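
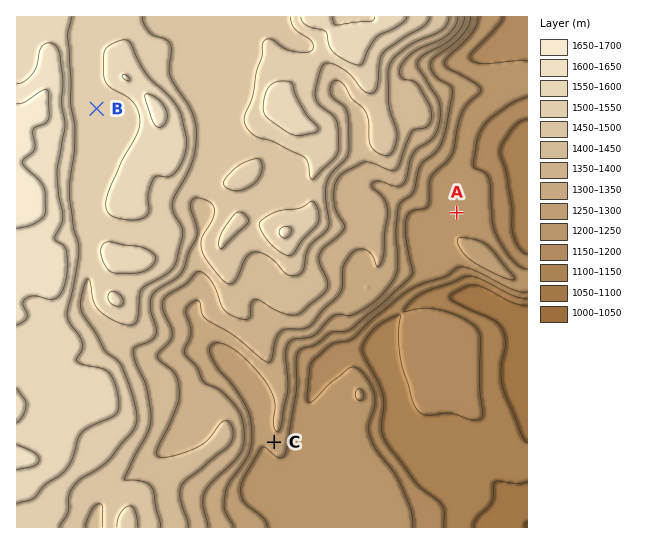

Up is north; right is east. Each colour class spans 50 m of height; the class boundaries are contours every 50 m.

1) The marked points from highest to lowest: B C A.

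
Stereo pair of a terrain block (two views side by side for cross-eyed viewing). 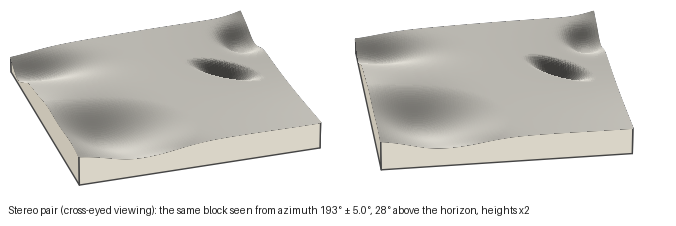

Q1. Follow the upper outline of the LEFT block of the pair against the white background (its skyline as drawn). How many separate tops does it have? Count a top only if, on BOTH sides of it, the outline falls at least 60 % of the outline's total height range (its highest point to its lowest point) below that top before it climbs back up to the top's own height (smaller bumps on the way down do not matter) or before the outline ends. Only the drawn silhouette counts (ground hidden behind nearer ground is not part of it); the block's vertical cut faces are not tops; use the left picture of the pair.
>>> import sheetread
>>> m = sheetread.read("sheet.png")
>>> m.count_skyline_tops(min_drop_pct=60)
0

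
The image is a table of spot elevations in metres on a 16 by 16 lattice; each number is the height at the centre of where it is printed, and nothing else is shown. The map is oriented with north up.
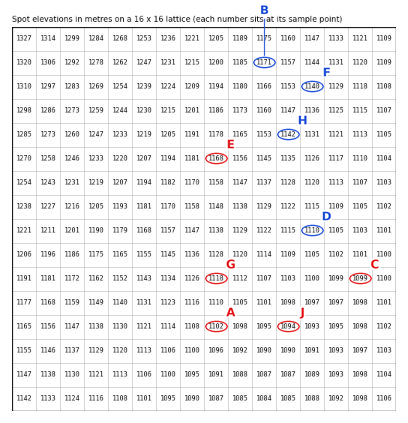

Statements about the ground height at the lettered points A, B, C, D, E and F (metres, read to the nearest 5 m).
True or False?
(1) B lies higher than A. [True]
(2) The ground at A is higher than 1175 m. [False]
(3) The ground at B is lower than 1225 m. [True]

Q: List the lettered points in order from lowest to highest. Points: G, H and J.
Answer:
J G H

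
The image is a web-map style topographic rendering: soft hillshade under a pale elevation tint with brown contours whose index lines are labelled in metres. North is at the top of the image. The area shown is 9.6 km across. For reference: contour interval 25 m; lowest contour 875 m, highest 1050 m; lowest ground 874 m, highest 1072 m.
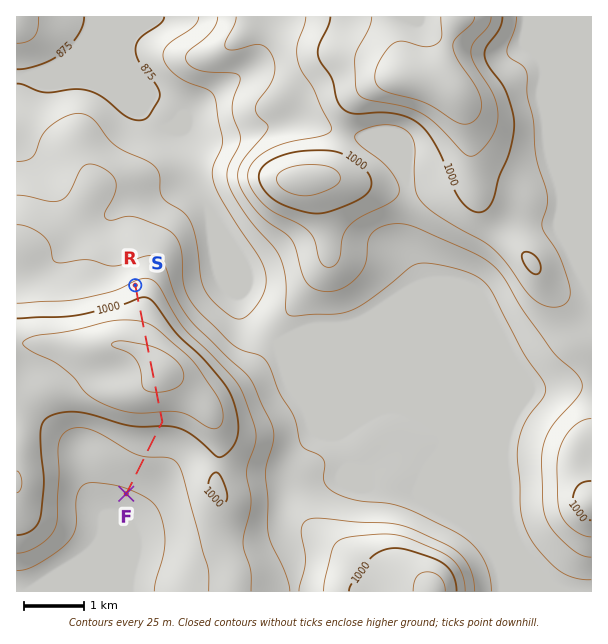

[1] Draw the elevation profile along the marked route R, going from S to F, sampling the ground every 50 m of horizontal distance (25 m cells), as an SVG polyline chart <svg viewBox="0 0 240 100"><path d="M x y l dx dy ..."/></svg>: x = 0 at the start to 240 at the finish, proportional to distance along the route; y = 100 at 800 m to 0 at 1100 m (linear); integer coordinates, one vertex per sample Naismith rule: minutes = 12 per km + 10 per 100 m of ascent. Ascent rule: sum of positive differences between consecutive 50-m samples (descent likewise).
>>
<svg viewBox="0 0 240 100"><path d="M0 40l3-2 4-1 3-2 3-1 3-1 4-1 3-1 3-1 4-1 3-1 3-2 3-1 4-1 3-1 3-1 3-1 4-1 3-1 3-1 4-1 3-1 3 0 3-1 4 0 3-1 3 0 4 0 3 0 3 0 3 0 4 0 3 0 3 1 3 0 4 1 3 0 3 1 4 1 3 1 3 1 3 2 4 1 3 2 3 2 4 1 3 2 3 2 3 1 4 2 3 1 3 1 3 1 4 1 3 0 3 1 4 0 3 1 3 0 3 0 4 1 3 1 3 0 4 1 3 1 3 0 3 1 4 1 3 1 3 0 3 1 4 1 3 0 3 1 1 0"/></svg>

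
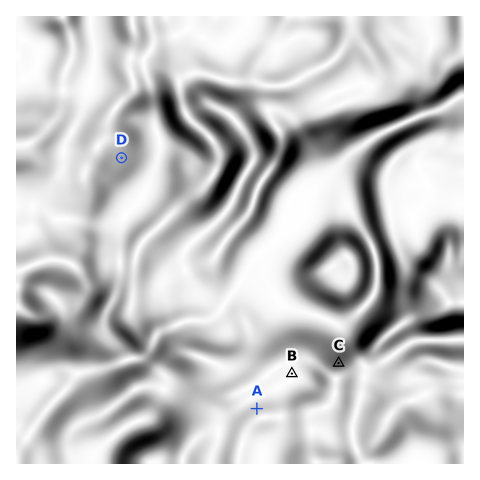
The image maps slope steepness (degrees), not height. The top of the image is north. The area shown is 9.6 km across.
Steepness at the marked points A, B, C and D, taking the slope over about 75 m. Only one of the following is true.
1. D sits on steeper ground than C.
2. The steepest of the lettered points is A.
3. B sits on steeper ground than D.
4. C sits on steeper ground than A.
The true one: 4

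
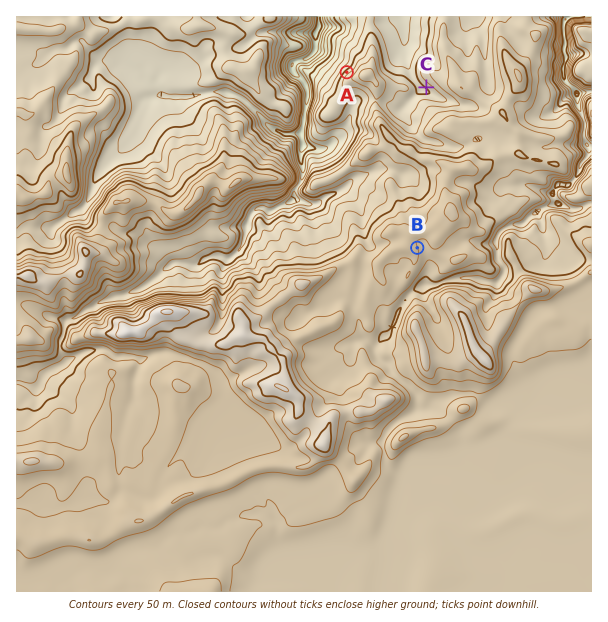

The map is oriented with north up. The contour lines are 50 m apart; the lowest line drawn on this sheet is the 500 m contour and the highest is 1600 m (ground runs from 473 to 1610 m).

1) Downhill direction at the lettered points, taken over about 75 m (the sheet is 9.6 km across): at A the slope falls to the NW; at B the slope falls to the E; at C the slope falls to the SW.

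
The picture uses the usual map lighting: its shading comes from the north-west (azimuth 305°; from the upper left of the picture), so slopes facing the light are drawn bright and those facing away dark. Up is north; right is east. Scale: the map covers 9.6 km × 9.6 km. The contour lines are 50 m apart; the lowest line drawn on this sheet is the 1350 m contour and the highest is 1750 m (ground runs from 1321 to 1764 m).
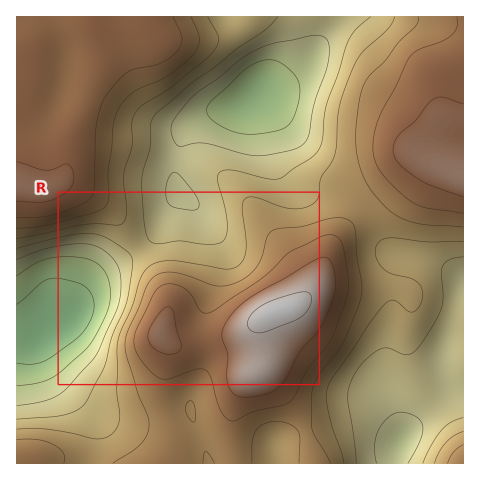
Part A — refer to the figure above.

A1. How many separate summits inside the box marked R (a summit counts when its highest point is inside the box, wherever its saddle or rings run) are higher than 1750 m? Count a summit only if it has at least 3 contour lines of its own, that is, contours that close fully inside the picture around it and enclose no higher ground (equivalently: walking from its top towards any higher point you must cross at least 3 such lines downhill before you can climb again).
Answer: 1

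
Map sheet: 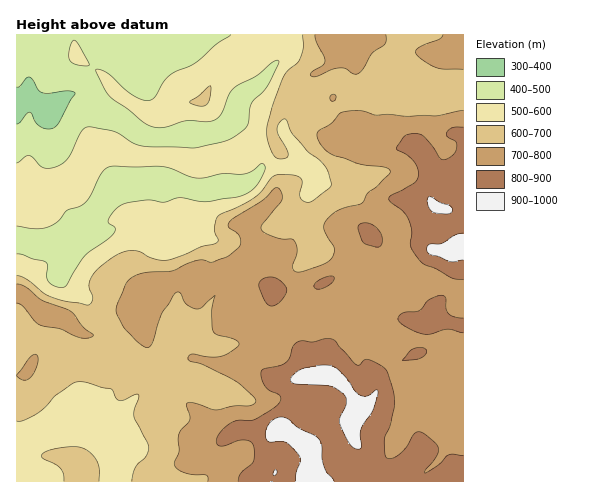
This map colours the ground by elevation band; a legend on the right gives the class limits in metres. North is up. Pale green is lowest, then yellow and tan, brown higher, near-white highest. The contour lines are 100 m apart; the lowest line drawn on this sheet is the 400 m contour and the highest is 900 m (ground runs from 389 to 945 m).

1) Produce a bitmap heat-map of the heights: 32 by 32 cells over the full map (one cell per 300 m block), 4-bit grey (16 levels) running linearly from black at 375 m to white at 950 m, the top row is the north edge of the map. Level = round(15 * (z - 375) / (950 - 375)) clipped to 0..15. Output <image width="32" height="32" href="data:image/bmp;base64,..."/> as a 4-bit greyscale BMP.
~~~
<image width="32" height="32" href="data:image/bmp;base64,Qk12AgAAAAAAAHYAAAAoAAAAIAAAACAAAAABAAQAAAAAAAACAAATCwAAEwsAABAAAAAAAAAAAAAAABEREQAiIiIAMzMzAERERABVVVUAZmZmAHd3dwCIiIgAmZmZAKqqqgC7u7sAzMzMAN3d3QDu7u4A////AFVmd1VniImaze7u3d3cu8xWZ3ZVVomamazd7tzcvMu8RWZlRVZ4mrus3u7d7LvMu1REVEVWeJq8ze7t3uy7u7tlVEVVZ4iZq7ze3N7tu7u7d2VVVmeIiIiZvMzO/su7u4dmVmZmeIiImr3d3t3Lu7uYd2Zmd3eIiavN7/7Ny7u7iId3d3h3iZmqvN3cu7u7u4iIiIeId4iImZvMy6qru7t3iJiImYd4iaqqqqqpqru7eaqHiamHeJqqqZmZmqvMy5qYZnmqmIiZqrqqmZqqu7uXVFZ4qpmZmavLq6qqqqu7ZDNWZ5mZmZmruqu6qqqqu0QzNWZ3eJmZmqmImqqqq80yIjNWZlVneJqpiIq7qr7uIiIjNEVERWiZmIiavLrN3kQzIzREREV5mYiImruqzd1VQzIzREREVomHd4maq87tVlRDIjMzMzNHl2ZniazN3FVVVCIiIjMzNHdlZniavMtENFQzMzRVVENVVWeImby7MyNFVVRERFVUZleZmqvMuyISNEQiIiM0RWZoqpmru7sRETMiI0MzIjVmeJmZmqqrEQEhEkRVVUI0ZneImIiIiQARETQzRWZTNGd4iIiIiIgRERIzMzRWVDNHiIiIiIiIESMzMzMzRWZUNniImIiImRIjMzMzMzNFVURomZiIiZkSIzMzMzMzNEVVaJmZiIiZ"/>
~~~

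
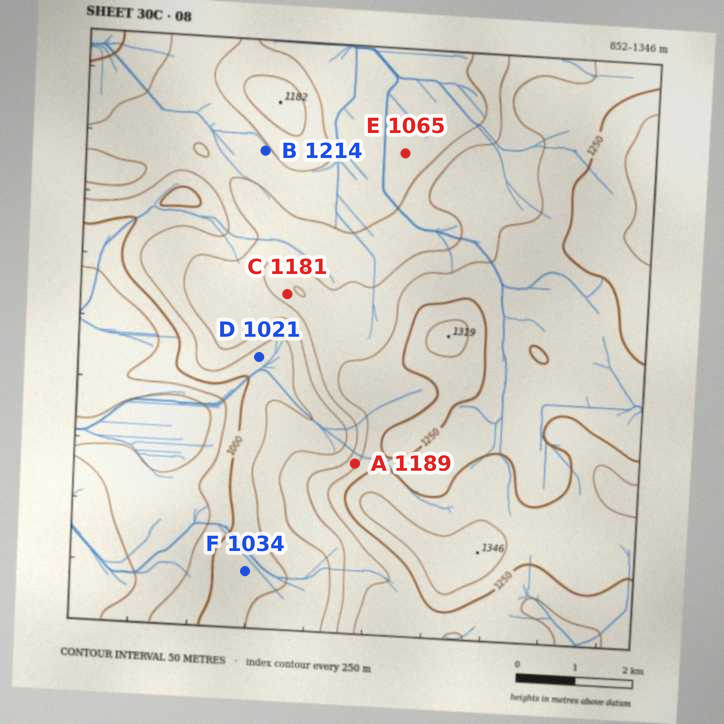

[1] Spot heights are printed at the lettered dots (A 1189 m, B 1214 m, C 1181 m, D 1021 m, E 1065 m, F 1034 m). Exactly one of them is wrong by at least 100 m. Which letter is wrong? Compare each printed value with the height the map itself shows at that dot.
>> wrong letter B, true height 1089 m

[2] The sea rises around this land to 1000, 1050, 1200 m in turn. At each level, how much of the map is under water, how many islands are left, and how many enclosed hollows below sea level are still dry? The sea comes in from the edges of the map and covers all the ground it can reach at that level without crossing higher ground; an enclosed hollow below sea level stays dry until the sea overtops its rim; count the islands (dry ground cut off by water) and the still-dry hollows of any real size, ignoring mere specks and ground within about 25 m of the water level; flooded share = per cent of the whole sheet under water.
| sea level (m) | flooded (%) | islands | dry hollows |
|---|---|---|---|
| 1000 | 15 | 0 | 0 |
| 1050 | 22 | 0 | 0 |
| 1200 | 62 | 0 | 0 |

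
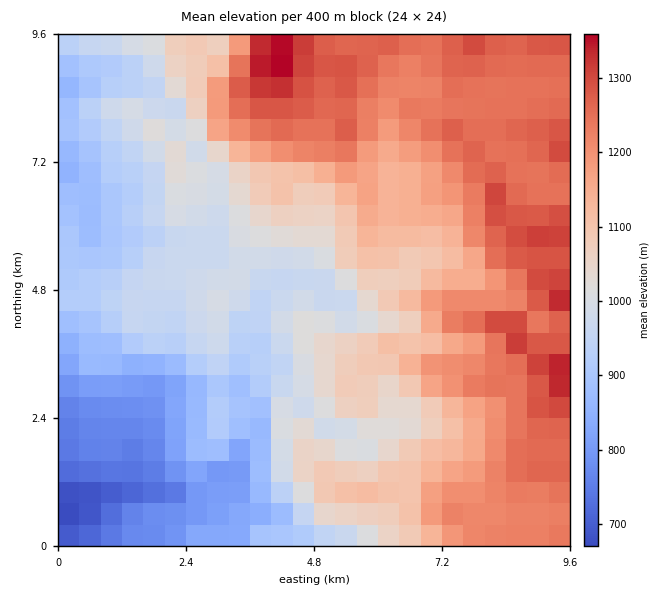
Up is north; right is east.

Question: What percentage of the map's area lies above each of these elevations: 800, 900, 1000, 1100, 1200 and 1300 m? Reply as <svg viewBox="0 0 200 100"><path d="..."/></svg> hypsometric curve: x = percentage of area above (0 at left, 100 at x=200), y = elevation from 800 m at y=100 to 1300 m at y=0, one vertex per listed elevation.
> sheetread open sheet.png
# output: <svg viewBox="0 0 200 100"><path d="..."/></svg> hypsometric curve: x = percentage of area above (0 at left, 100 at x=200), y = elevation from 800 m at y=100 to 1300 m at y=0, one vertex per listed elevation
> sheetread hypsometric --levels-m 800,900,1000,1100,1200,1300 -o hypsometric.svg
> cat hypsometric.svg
<svg viewBox="0 0 200 100"><path d="M184 100l-20-20-43-20-34-20-26-20-54-20"/></svg>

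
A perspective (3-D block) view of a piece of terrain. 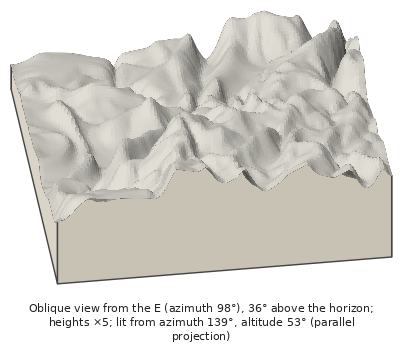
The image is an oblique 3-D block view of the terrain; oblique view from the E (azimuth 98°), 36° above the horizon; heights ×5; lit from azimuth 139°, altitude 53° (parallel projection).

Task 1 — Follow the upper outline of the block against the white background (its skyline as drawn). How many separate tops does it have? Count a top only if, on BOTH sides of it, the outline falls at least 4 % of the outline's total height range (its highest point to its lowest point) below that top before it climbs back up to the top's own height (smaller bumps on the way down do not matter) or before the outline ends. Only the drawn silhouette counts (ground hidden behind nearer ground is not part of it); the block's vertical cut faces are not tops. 4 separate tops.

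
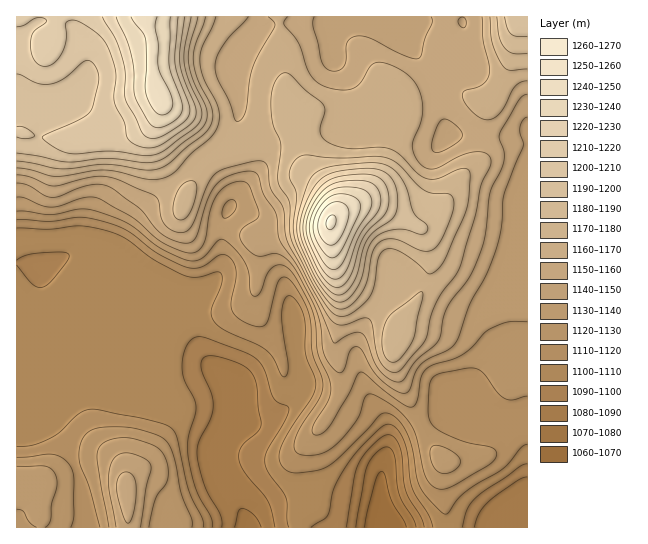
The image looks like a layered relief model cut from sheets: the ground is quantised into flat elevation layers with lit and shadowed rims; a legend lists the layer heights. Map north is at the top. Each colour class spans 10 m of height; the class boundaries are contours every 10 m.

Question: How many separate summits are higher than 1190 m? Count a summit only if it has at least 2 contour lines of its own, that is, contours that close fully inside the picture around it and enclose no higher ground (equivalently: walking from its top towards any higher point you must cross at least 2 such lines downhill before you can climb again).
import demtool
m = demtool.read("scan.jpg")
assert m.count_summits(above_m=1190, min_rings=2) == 1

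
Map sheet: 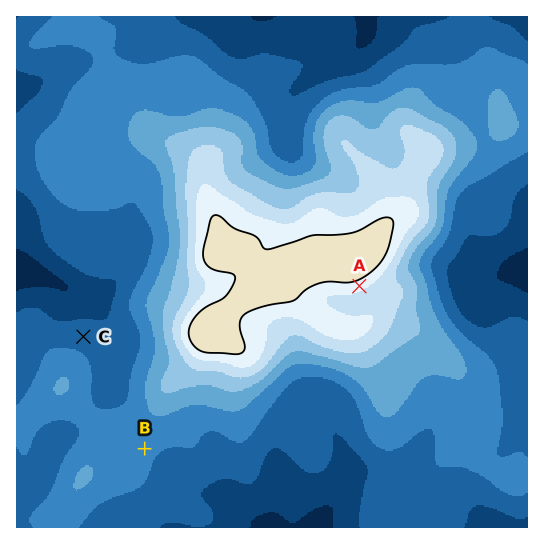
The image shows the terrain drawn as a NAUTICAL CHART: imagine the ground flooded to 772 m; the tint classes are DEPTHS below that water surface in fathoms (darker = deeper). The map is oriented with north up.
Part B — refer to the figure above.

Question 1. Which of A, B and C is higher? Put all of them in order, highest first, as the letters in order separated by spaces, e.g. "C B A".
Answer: A B C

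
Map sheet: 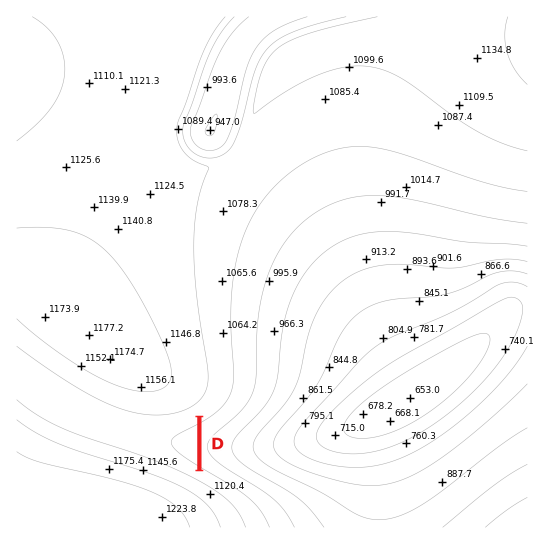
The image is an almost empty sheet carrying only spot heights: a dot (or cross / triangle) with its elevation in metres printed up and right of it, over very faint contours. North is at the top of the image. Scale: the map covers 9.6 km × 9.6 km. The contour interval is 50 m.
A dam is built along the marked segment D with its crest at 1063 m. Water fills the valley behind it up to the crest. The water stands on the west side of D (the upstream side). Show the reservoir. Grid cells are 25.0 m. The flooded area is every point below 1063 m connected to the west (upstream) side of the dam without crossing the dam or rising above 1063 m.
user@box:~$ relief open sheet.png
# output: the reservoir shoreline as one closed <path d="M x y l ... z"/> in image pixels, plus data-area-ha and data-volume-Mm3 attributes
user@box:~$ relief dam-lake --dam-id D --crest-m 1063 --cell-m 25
<path d="M197 420l-8 4-31 9-5 4 0 4 8 7 36 21 0-49z" data-area-ha="44" data-volume-Mm3="7.05"/>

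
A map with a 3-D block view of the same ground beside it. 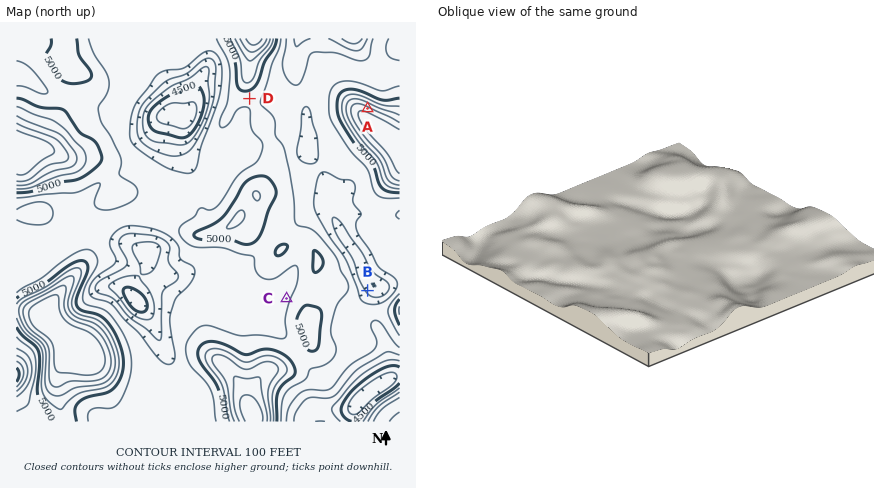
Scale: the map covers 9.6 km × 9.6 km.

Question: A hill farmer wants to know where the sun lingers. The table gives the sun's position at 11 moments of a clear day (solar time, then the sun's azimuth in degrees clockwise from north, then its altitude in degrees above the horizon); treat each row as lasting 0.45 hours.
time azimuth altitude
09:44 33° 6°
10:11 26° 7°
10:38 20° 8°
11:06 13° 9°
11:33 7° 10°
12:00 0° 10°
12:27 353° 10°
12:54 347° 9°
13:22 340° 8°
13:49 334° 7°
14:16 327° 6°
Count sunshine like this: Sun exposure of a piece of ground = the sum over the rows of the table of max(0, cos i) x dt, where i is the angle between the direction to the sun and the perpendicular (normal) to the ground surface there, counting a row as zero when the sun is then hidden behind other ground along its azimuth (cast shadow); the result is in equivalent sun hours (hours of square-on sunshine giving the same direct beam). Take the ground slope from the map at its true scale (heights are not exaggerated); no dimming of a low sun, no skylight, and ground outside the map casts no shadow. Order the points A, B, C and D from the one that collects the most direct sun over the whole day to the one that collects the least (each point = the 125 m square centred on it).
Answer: A > B > C > D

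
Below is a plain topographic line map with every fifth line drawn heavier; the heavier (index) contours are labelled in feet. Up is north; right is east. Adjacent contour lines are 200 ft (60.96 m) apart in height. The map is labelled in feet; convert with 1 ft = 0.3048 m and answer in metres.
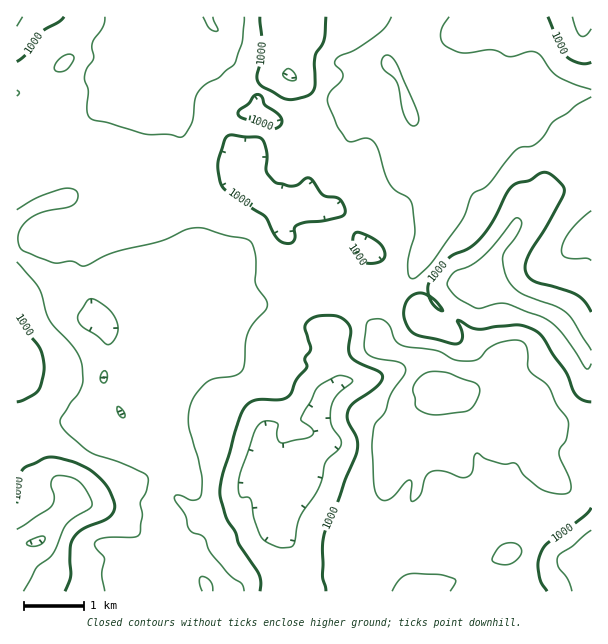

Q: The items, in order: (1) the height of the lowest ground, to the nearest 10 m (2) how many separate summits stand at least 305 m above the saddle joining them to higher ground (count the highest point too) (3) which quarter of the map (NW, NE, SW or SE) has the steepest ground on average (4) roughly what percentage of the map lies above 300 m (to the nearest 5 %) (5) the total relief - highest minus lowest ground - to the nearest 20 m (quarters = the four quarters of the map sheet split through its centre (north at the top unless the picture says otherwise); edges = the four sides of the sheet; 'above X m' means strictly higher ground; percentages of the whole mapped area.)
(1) The lowest point is down at roughly 180 m.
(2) Counting only tops that stand 305 m proud, the map has 1 summit.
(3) Slopes are steepest in the south-east quarter.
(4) Roughly 80 % of the ground is higher than 300 m.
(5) The total relief is about 280 m.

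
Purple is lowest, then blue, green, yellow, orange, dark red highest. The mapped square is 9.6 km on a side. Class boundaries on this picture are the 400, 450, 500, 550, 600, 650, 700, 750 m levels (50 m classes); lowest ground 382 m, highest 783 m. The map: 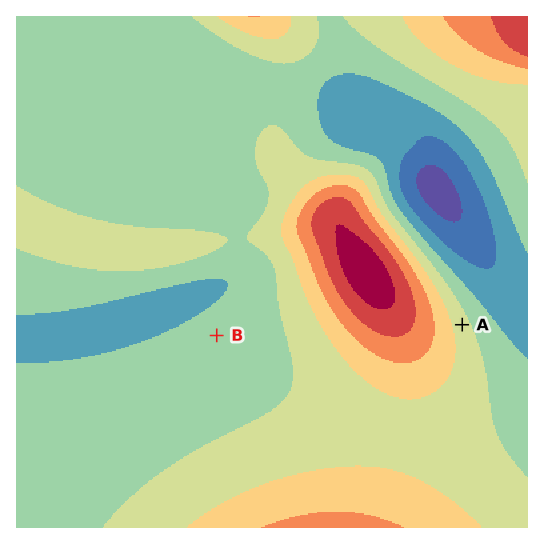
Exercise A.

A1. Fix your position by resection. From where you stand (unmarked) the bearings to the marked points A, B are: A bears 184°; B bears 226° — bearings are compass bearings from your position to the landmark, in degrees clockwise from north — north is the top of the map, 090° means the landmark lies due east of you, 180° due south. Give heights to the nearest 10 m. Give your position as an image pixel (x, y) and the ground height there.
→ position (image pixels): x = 479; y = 82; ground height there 590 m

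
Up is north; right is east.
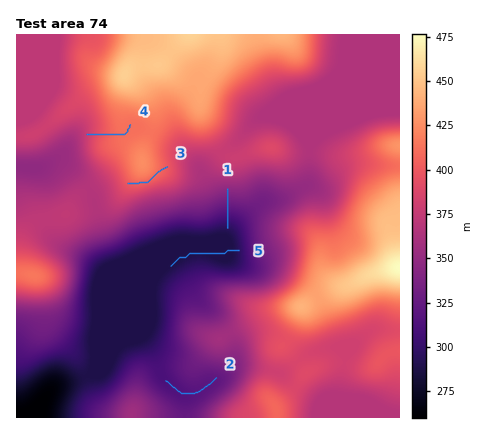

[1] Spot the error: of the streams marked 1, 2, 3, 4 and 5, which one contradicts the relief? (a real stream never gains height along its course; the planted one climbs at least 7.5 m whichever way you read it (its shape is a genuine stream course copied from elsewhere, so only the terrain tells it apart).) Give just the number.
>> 3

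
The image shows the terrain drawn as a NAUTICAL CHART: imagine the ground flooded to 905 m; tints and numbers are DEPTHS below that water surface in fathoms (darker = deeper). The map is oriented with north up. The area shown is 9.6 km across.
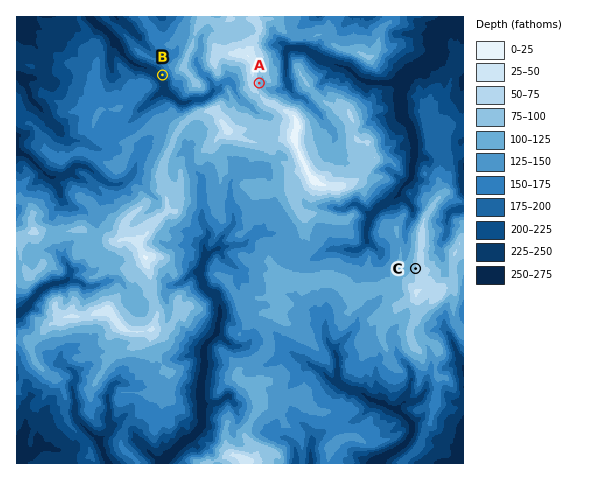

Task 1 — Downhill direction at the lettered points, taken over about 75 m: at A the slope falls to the E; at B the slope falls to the SW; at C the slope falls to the W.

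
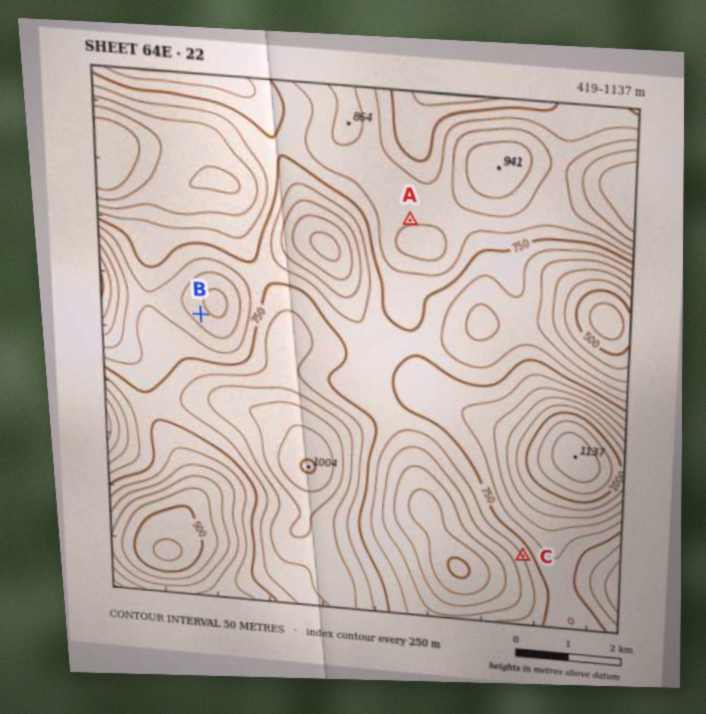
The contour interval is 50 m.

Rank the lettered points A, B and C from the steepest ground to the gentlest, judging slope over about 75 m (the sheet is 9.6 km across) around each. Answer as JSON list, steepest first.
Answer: ["C", "B", "A"]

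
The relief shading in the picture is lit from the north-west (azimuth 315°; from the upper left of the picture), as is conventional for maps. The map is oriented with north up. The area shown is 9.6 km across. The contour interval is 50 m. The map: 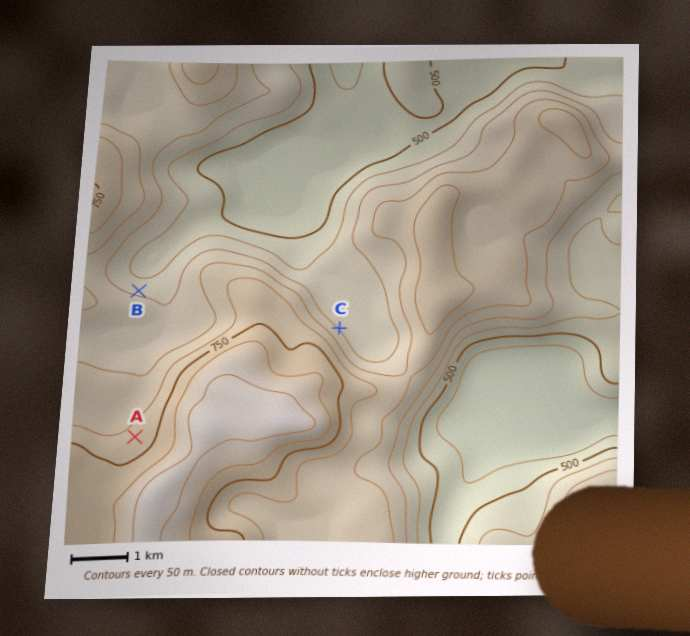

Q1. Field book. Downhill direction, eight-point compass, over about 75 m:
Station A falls NW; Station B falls N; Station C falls NE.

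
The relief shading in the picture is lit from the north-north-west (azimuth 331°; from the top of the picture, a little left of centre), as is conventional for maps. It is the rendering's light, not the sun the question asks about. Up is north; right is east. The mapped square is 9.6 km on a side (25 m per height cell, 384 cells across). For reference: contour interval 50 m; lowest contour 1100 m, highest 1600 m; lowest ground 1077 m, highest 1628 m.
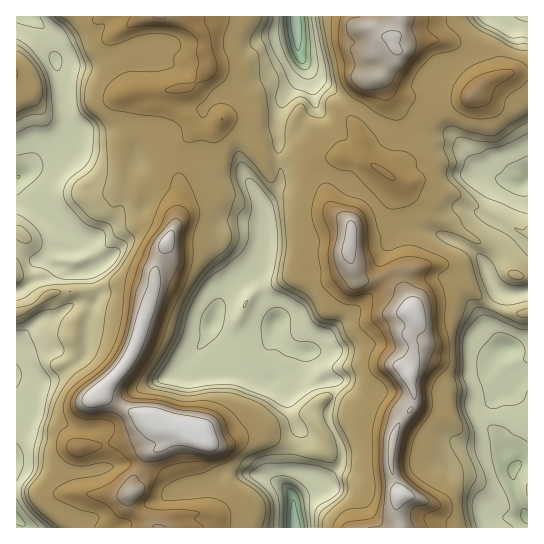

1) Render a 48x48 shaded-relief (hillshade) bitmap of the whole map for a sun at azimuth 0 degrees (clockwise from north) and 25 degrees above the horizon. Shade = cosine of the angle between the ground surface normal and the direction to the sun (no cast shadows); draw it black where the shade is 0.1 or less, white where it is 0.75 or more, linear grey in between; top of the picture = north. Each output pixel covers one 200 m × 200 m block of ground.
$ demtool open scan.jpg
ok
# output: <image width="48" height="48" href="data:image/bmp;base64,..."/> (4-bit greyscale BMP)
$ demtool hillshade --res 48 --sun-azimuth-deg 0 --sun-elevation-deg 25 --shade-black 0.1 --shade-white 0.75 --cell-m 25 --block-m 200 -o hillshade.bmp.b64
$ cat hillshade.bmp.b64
<image width="48" height="48" href="data:image/bmp;base64,Qk32BAAAAAAAAHYAAAAoAAAAMAAAADAAAAABAAQAAAAAAIAEAAATCwAAEwsAABAAAAAAAAAAAAAAABEREQAiIiIAMzMzAERERABVVVUAZmZmAHd3dwCIiIgAmZmZAKqqqgC7u7sAzMzMAN3d3QDu7u4A////AEADZ3dkR6upiHh3dWZVmqzch4dlaJh3iDAFdmVUR6y7qZh3d2ZWvLu7hmVWeId3hzJnZlVWVYq7qqmIqoY2vcmZhmaJh2VnhnmIiJmZh1Z4iYib3IMXmqiIeKzLmFR4l5yYiaq7uXVVZnibyWI2ZXiHacypmGaJmJqYdmeJqFM0QzVlRDIzInh3aKmIiImIeHeHU0RVZkIiEAEyABIiJHd3d2d3iJmIZ2iXZ3ZlVVUyIiRUMjVnZ2Z3d1d3iIiHZXiYmqmHZWZlZ4mXdmiYeUZ3iDV3Znh2ZoiYmGZmVWd4mqqYiJmHiUd4mUJnZ5h2d4iZcxEkeavO7tuImsuIh3eIqWFXeaiHiIiJhjImvv///9ur3du6h5iIq4VXeIeIiIeKq7hmrf////7u7amry8qHiXd3d3iIiId4rO2lNp3u3u7tuYiKu6l3Q1ZWeIiHeHdVi97YITSJmZqYh3iJiGZ2M3dEZ4iId3ZYiLzcYRE3iId3eIiJmYd3eJhUZneJh3Z5h4mslCIVeId3eIiIiHd4qYhmd3d4h1Z3d3iKpzQkeIh3eJh2ZTR3dnd4dWdlVSaHiHiIqFREeJhneJd1ITVlRnd4hDZTESNnmXiImGRUZ3h2d2d0AEd2Z3d4dSMiIpU0aHiIiXRDRmeHZlVCNVVniIiHdjFHmrp2V3eHiYUzJWeJdjECZkI2iauod0Waq3rMu8qYiYZEEleJhzAVdTM2eKu5h2mWNGm8zMzLmYhUQCV4iGRndUVomJiHd4p0RYiYiIm8qphVYxJWeId3dlZ6u6mHeJhXmYZ4iIdpqqdWdjI1d4h3d2eJq8y6qpVYmWV4mYhUial3d3VFd3d3eId4iaqqqXV4mImYh2VUWLymZ4h3d2Z3Z4h4iIiId3mZiLuYdTI2Z5u4Z3d3d2d3ZoqYd3d2aJmYmrmHYzRWd4m6h3Zmd1eHeL24d3d3iImau5iHVFdmd3m6mHdndEiIms2ndmd3d5q7u6iHeIh2d3iZiHiJYliImqmGZWZ3iruqqpmIm6iHeIiIh3eXImd3iIdlV4h4m7mIiGeIm7mHeIeIh3dkFXd3d2ZmiZiId3d3Zld3ial3d3eId3dSR4d3d3d5qYiIh1RWZmd3eIh3dnd3d3dUaJiIiIiJmIiIh0ISRUVnd3d3d3d3d2ZmeIiIiIiZiIh3ZCEAIzM1d1NXd3d3eHVneIiJqIiYd3d2QyMyEiI2dhFWZmZniIh3iJqLuIiHZnd3VDRVMjJHhiVlVVVmZ5qIiJrMuYdURXd3dTNWZWVoh2d3dndlVXiIiHrcu3MSNXeId3ZlZ3iIh5iJmZmZdUd4mHrLuVIzRFeIial1Vom5iJiJmZqqllZ3iJrLhVaHZDZ3ibuod6y4d1d4iIiIh4iIiaraZFeHdTNneJq7usyXdDZ3eIiIeJiImaq3RFd3ZlRFZ4ib3duHUld2Znd2aId3iYqWRWd3d4dmd4nO7rqFImd3VDM0aId2VnmFRnd4mIiJmK3uzKpzAneIUgADaId2RGh0R4iJqXeJmL/8mg=="/>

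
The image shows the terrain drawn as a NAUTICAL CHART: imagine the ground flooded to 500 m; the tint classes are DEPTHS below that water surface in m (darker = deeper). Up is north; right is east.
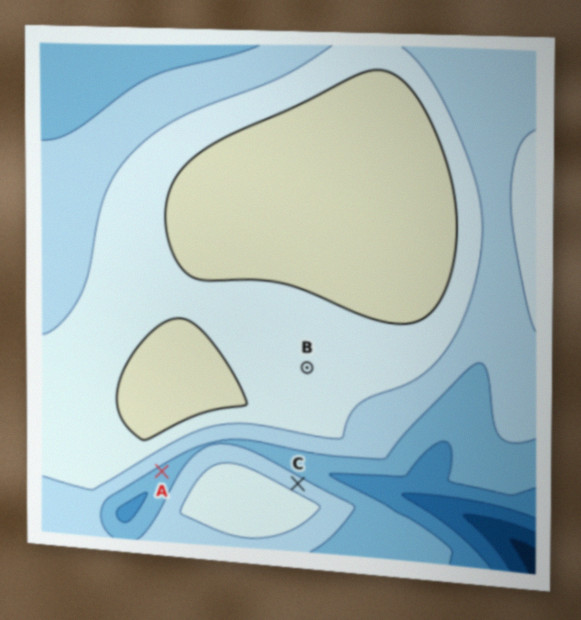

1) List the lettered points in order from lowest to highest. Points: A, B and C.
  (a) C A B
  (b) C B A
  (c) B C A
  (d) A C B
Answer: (d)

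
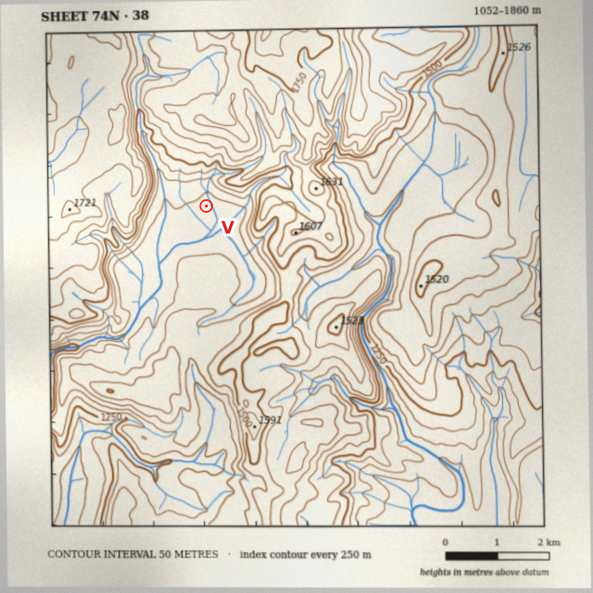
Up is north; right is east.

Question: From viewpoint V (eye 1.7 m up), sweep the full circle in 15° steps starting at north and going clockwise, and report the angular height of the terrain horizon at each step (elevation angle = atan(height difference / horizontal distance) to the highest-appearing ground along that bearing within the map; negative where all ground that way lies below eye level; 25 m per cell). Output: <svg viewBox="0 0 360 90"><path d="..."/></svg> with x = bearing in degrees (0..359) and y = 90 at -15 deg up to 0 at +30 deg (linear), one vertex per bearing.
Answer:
<svg viewBox="0 0 360 90"><path d="M0 34l15 0 15-2 15-2 15 6 15 9 15-7 15 1 15 6 15 7 15-1 15 2 15 3 15-1 15 1 15-1 15-6 15-7 15-4 15-3 15 2 15 5 15 0 15-4"/></svg>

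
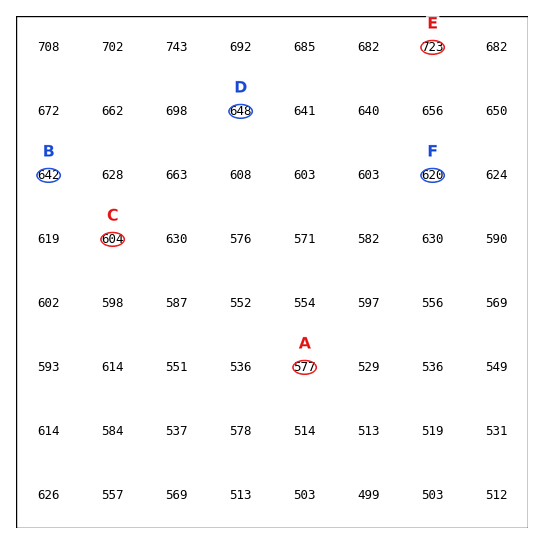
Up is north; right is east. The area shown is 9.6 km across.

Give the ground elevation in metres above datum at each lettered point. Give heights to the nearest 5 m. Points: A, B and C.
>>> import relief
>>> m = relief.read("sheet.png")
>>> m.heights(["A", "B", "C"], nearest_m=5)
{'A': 575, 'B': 640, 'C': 605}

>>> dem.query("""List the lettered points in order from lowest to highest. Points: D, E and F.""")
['F', 'D', 'E']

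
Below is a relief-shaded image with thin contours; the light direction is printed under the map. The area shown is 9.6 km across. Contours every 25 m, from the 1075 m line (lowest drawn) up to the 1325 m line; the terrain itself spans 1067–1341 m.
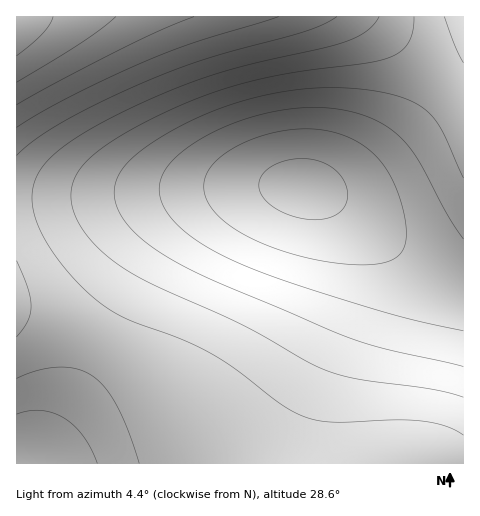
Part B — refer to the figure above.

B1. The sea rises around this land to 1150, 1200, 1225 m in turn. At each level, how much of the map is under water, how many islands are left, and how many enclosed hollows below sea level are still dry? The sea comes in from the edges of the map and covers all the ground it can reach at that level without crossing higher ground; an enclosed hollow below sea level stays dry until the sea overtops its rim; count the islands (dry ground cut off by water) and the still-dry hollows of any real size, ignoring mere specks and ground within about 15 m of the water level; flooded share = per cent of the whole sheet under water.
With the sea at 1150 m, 34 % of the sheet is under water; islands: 0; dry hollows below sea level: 0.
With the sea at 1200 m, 68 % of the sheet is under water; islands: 0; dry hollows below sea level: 0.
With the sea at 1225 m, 90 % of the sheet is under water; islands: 0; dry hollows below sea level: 0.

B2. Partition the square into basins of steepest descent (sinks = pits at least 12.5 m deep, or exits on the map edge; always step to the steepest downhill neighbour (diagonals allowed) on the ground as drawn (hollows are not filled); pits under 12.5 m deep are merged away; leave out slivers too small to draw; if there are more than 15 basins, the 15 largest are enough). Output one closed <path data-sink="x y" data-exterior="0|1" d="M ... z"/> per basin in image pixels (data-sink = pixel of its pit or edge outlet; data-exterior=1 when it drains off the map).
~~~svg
<path data-sink="304 187" data-exterior="0" d="M365 16l-349 1 0 294 25 6 39 14 36 19 24 16 35 33 41 65 248-1 0-357-61-61z"/><path data-sink="31 463" data-exterior="1" d="M18 311l-2 1 1 152 199-1-41-64-35-33-24-16-36-19-39-14z"/><path data-sink="463 17" data-exterior="1" d="M463 16l-97 1 37 28 60 61z"/>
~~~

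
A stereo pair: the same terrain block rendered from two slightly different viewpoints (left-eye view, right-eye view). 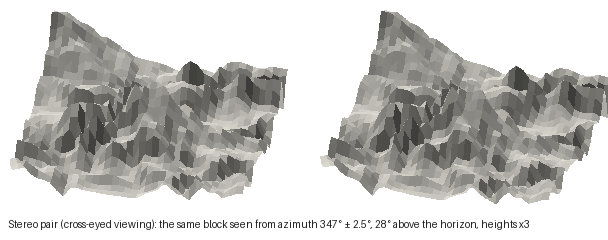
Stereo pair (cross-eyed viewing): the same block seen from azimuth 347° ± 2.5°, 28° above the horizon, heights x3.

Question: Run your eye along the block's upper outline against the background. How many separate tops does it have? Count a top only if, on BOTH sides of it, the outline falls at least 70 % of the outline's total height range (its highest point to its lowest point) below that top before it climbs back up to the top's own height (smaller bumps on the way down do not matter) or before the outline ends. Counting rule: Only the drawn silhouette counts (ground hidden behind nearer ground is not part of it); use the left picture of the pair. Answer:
0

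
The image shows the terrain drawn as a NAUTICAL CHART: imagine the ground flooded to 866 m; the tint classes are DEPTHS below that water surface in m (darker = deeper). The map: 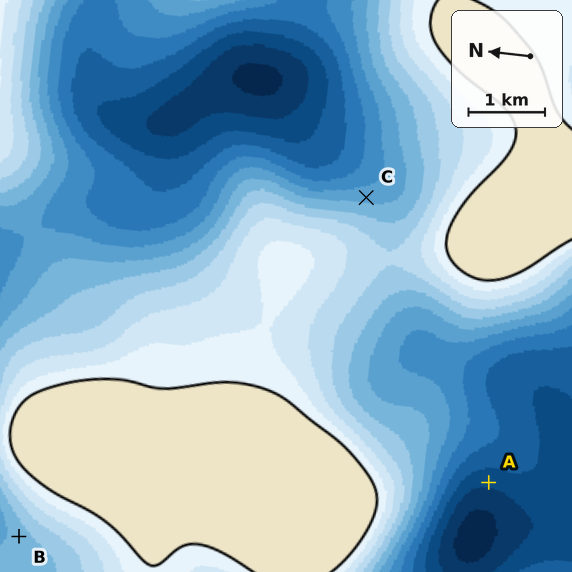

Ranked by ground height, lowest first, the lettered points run A C B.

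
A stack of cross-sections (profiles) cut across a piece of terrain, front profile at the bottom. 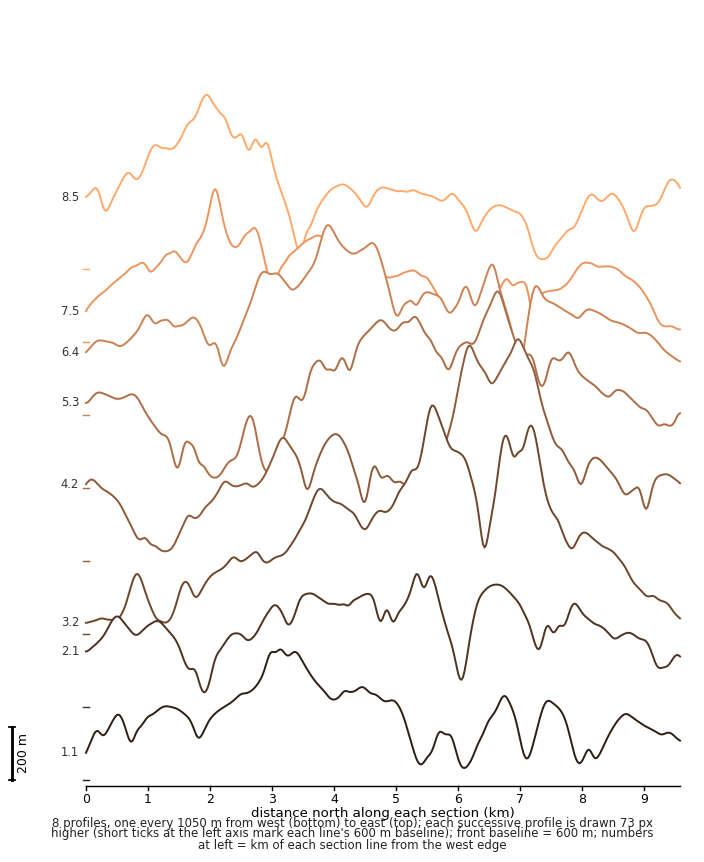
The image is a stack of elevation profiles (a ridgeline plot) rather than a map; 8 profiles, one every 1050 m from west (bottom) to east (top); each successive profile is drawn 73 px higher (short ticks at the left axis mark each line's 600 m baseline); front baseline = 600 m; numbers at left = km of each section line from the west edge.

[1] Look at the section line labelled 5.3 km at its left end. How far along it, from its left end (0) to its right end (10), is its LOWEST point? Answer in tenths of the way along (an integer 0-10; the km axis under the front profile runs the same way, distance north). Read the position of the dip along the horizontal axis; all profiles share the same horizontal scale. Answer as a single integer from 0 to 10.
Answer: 2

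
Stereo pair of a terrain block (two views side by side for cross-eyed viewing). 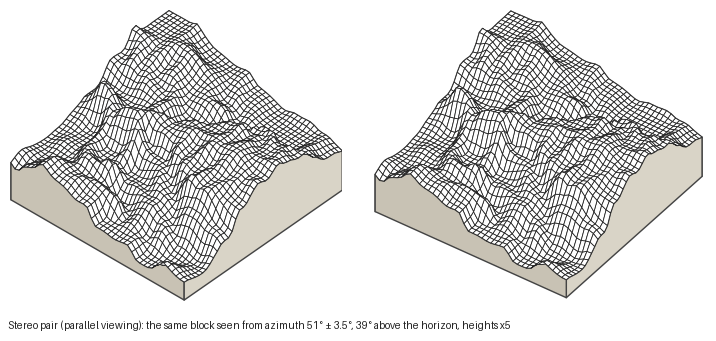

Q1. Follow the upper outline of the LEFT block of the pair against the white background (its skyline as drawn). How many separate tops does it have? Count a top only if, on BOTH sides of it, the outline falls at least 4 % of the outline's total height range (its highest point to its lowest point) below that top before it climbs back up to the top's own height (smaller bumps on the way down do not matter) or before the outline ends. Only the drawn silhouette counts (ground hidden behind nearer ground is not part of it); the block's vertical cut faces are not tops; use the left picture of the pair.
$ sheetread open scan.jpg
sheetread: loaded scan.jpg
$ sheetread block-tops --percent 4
2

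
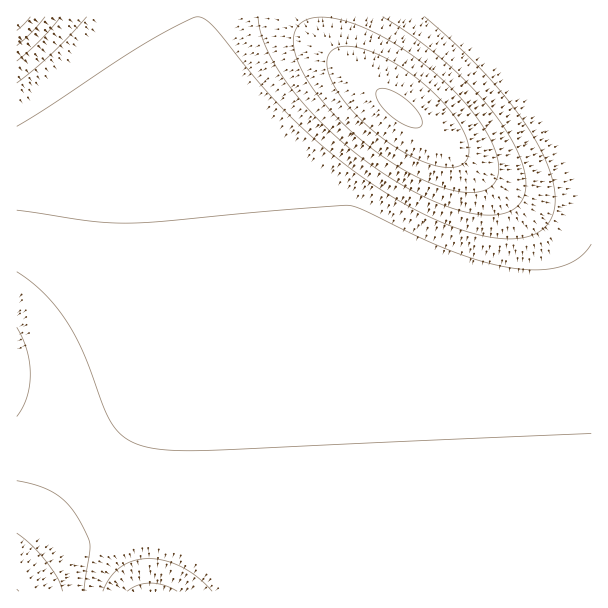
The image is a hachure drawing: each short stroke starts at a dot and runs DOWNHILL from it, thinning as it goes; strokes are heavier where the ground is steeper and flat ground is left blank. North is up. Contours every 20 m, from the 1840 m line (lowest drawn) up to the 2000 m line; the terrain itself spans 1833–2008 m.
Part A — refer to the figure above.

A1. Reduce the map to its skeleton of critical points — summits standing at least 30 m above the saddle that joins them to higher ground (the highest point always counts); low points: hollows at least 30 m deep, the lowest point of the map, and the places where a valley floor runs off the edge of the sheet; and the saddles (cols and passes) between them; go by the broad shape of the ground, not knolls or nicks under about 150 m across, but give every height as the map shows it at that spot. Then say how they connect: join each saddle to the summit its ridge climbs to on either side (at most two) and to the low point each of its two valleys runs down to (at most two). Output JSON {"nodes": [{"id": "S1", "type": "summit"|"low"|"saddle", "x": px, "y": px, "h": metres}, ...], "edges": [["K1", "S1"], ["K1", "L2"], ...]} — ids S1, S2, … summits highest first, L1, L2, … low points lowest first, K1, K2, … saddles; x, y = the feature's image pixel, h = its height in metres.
{"nodes": [
{"id": "S1", "type": "summit", "x": 18, "y": 18, "h": 2008},
{"id": "S2", "type": "summit", "x": 399, "y": 108, "h": 2003},
{"id": "S3", "type": "summit", "x": 17, "y": 591, "h": 1921},
{"id": "L1", "type": "low", "x": 152, "y": 591, "h": 1833},
{"id": "K1", "type": "saddle", "x": 198, "y": 17, "h": 1920},
{"id": "K2", "type": "saddle", "x": 92, "y": 479, "h": 1877}],
"edges": [["K1", "S1"], ["K1", "S2"], ["K1", "L1"], ["K2", "S1"], ["K2", "S3"], ["K2", "L1"]]}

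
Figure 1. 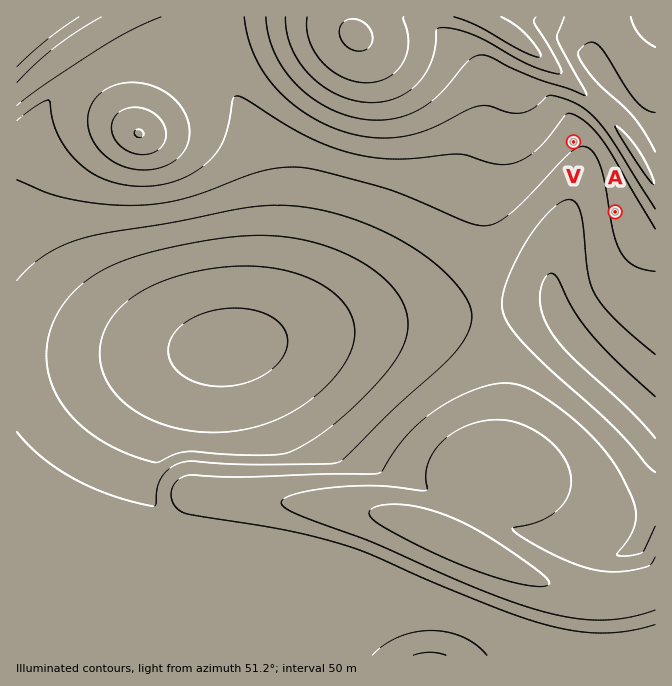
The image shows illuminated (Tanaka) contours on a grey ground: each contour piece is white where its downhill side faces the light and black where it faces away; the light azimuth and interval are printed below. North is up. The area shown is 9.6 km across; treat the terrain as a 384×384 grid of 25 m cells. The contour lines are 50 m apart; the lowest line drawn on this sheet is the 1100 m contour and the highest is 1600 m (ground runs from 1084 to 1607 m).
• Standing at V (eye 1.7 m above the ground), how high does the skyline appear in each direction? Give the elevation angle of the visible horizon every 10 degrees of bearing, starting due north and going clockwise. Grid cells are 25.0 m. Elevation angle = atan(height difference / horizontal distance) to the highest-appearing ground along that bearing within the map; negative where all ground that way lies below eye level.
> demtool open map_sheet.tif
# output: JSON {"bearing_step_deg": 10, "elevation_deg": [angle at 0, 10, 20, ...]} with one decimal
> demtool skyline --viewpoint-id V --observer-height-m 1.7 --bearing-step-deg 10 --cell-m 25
{"bearing_step_deg": 10, "elevation_deg": [10.5, 10.9, 11.3, 11.8, 12.1, 12.3, 12.3, 12.0, 11.4, 10.5, 9.3, 7.6, 5.6, 3.0, 0.7, 0.0, -0.5, 0.6, 0.7, 0.9, 1.0, 0.8, 0.3, 0.8, 2.0, 3.2, 4.3, 5.2, 5.9, 6.4, 6.7, 6.8, 6.7, 8.7, 10.1, 10.3]}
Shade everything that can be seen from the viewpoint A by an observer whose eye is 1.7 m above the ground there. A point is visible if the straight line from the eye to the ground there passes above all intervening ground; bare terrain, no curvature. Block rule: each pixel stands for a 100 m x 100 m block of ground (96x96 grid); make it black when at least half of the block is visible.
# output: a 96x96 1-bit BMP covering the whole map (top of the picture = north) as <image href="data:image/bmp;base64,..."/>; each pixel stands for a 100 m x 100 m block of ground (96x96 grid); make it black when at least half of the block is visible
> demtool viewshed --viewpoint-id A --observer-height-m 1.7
<image width="96" height="96" href="data:image/bmp;base64,Qk2+BAAAAAAAAD4AAAAoAAAAYAAAAGAAAAABAAEAAAAAAIAEAAATCwAAEwsAAAIAAAAAAAAA////AAAAAAAAAAAAAAAAAAAAAAAAAAAAAAAAAAAAAAAAAAAAAAAAAAAAAAAAAAAAAAAAAAAAAAAAAAAAAAAAAAAAAAAAAAAAAAAAAAAAAAAAAAAAAAAAAAAAAAAAAAAAAAAAAAAAAAAAAAAAAAAAAAAAAAAAAAAAAAAAAAAAB/gAAAAAAAAAAAAAP/4AAAAAAAAAAAAB//+AAAAAAAAAAAAP///AAAAAAAAAAAA////wAAAAAAAAAAD/AB/4AAAAAAAAAAPgAAP+AAAAAAAAAAwAAAP/AAAAAAAAADAAAAP/wAAAAAAAAMAAAAH/4AAAAAAAB4AAAAH/8AAAAAAAHwAAAAP/+AAAAAAB/gAAAA///AAAAAA//AAAAB///wAAB///8AAAAH///4A/////4AAAAP///8B/////gAAAB////+B////+AAAAf/////D////4AAAH//////n////gAAB///7////////gAAP///z////////wAB////z////////4AP////j////////+B/////D///+AAH////////D///gAAAf//////+D//8AAAAH//////8D//wAAAAB//////4D//AAAAAAf/////wD/8AAAAAAH/////gD/4AAAAAAD/////gD/gAAAAAAA/////AD/AAAAAAAAf///+AD+AAAAAAAAH///8AD8AAAAAAAAD///8AD4AAAAAAAAA///4ADwAAAAAAAAAf//4ADgAAAAAAAAAH//wADgAAAAAAAAAD//wADAAAAAAAAAAB//wADAAAAAAAAAAA//gACAAAAAAAAAAAf/gACAAAAAAAAAAAf/gAAAAAAAAAAAAAf/gAAAAAAAAAAAAAf/gAAAAAAAAAAAAAf/gAAAAAAAAAAAAAf/wAAAAAAAAAAAAAP/wAAAAAAAAAAAAAP/wAAAAAAAAAAAAAP/4MAAAAAAAAAAAAP/4cAAAAAAAAAAAAP/4cAAAAAAAAAAAAP/8cAAAAAAAAAAAAP/8cAAAAAAAAAAAAP/8eAAAAAAAAAAAAP/+eEAAAAAAAAAAAP/+OEAAAAAAAAAAAP/+OMAAAAAAAAAAAP//PcAAAAAAAAAAAH//P8AADwAAAAAAAH///8AAD+AAAAAAAD///8AAB/gAAAAAAD///4AAB/wAAAAAAD///4AAB/4AAAAAAB///wAAB/4AAAAAAB///gAAB/4AAAH+AB///gAAB/4AAAP/gA///AAAD/4AAAP/4A//+AAAD/wAAAP/8A//8AAAB/wAAAf/8A//8AAAB/gAAAf/+A//4AAAB/AAAAf//A//wAAAB+AAAAf//A//gAAAAwAAAAf//A//AAAAAAAAAAf//g/+AAAAAAAAAAP//g/8AAAAAAAAAAP//g/4AAAAAAAAAAP//g/wAAAAAAAAAAP//A/gAAAAAAAAAAH//B+AAAAAAAAAAAH//H8AAAAAAAAAAAD/+P4AAAAAAAAAAAB///gAAAAAAAAAAAA//+AAAAAAAAAAAAAf/4AAAAAAAAAAAAAP/gAAAA="/>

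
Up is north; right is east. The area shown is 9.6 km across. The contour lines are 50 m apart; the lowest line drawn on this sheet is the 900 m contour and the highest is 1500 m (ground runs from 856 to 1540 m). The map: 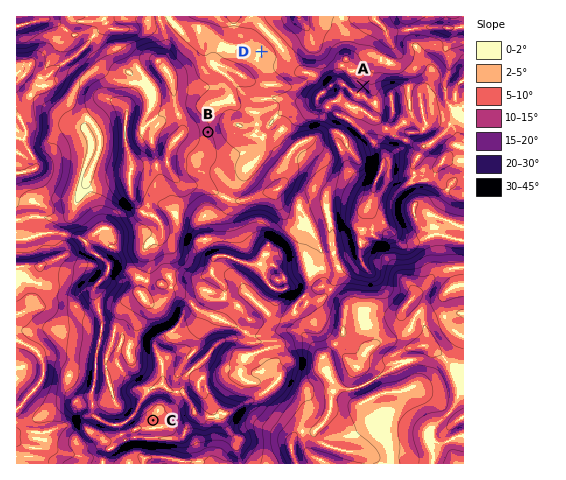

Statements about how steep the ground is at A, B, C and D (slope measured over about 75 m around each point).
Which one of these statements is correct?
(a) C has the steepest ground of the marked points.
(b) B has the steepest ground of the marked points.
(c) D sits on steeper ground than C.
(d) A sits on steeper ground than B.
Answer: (d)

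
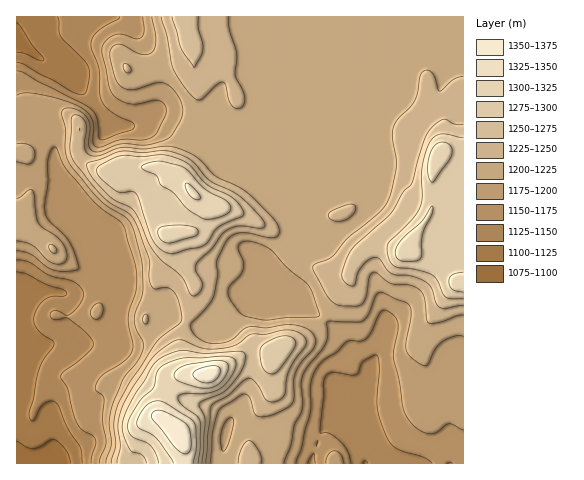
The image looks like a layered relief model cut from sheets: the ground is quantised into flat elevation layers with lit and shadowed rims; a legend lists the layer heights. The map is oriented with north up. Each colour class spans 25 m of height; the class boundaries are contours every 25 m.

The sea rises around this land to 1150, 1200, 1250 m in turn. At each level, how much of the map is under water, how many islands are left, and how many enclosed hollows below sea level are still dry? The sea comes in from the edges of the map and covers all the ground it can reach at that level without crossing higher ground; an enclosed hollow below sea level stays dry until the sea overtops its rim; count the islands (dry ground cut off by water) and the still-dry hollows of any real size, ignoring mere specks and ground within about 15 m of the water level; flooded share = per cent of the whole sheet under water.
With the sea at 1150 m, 12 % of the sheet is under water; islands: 0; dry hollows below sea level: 0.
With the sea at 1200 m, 35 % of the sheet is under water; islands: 0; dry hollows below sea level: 0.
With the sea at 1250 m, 81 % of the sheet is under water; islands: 1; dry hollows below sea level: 0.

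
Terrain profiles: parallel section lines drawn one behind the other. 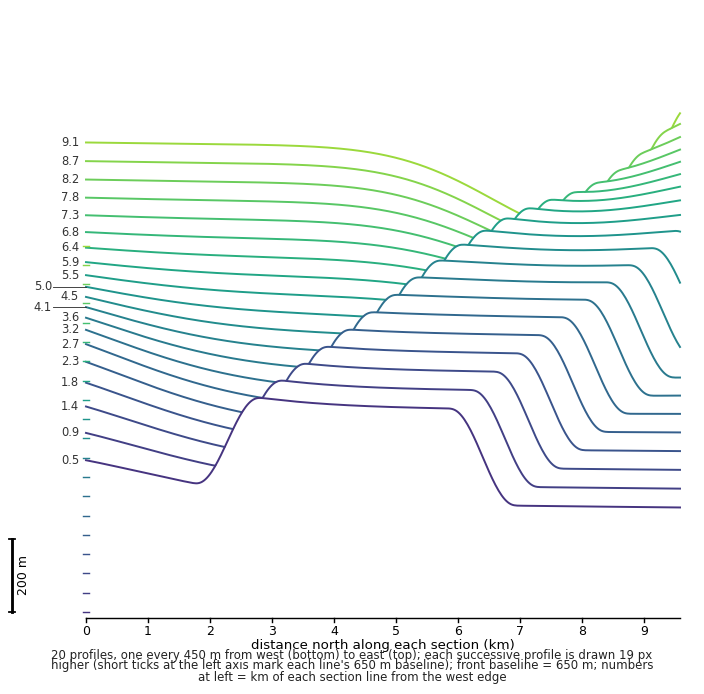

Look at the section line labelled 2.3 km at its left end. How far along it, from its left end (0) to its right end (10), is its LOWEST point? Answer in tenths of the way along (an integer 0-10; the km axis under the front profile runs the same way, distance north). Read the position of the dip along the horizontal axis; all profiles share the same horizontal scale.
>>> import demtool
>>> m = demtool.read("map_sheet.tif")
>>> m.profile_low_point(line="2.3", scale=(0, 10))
10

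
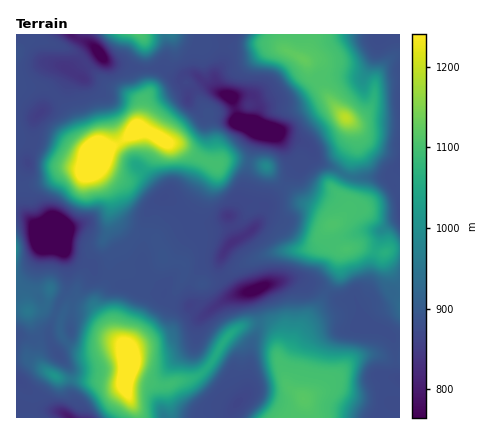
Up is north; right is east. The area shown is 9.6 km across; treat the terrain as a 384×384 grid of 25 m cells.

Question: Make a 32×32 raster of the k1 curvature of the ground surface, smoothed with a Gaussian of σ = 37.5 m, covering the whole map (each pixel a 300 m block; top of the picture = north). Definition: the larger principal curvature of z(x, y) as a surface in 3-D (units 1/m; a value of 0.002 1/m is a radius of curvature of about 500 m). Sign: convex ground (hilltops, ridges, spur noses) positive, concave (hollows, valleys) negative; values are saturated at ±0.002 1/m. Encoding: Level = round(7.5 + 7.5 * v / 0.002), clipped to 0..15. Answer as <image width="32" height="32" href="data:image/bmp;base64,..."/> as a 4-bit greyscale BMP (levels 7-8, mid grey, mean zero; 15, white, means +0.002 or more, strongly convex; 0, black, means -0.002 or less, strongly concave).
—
<image width="32" height="32" href="data:image/bmp;base64,Qk12AgAAAAAAAHYAAAAoAAAAIAAAACAAAAABAAQAAAAAAAACAAATCwAAEwsAABAAAAAAAAAAAAAAABEREQAiIiIAMzMzAERERABVVVUAZmZmAHd3dwCIiIgAmZmZAKqqqgC7u7sAzMzMAN3d3QDu7u4A////AIiYm5ysyZl3iHjMiIioeIiImaebn4mpiHh3boiImql3iIuL2s95u8mIh2yoiIyYiHnvyqe/eavfmIiOmIiMh3ibx3mmr7mIfPeHnpmZrMiImIeaqbypmGb7iK2YiJrMmIiKmarLq5l4r5eciIl3iIeJeni6qauaiIz8mYmJd3h4qpmIq7uoeIeIm6mZmIiIiJmombmniIh5iZmoiJl4iImIqoiXiIh4iJl2eqh5iHeYmKmIeIiIeIiKqYiJd7p2mYmruXiIiIiIiZqpiIe6mLqrmZuIiHiIiJiZrN3duqq8pmecmniIh4iYiYm8yIiZnaZ2fIqIiId4iZeYdsmImYupdZpsiHiIiJeZiHa6iJq3q6mai5l4iIiYmIeKq4iKuImXvKqbh3eIqHh3ioqrzLiJy52qm7d3h8t3iYeM6omIiMu8upi7iJu+ic2Hi6mJeHjLm6yFebu7rMrcmIeqqoiIfJzL53j9y5ybuql3uquoiIu5y8/f27i6uXaKeLmaqIeJmaqd2YuWqleIqYmcypiHeIeXi7jJiK7dzKmbzZuoiIiIhm2sh3rHioh3uqibt4iIiJi835iZmamIi8mKe8iIiIerl5qIiIqpdqyYiXvYh3d5x7iYiJmYi7vZmIqnuIiJvHim6nmIiIraqYich3mIm5mJuuyaiIid2IeIqWd4"/>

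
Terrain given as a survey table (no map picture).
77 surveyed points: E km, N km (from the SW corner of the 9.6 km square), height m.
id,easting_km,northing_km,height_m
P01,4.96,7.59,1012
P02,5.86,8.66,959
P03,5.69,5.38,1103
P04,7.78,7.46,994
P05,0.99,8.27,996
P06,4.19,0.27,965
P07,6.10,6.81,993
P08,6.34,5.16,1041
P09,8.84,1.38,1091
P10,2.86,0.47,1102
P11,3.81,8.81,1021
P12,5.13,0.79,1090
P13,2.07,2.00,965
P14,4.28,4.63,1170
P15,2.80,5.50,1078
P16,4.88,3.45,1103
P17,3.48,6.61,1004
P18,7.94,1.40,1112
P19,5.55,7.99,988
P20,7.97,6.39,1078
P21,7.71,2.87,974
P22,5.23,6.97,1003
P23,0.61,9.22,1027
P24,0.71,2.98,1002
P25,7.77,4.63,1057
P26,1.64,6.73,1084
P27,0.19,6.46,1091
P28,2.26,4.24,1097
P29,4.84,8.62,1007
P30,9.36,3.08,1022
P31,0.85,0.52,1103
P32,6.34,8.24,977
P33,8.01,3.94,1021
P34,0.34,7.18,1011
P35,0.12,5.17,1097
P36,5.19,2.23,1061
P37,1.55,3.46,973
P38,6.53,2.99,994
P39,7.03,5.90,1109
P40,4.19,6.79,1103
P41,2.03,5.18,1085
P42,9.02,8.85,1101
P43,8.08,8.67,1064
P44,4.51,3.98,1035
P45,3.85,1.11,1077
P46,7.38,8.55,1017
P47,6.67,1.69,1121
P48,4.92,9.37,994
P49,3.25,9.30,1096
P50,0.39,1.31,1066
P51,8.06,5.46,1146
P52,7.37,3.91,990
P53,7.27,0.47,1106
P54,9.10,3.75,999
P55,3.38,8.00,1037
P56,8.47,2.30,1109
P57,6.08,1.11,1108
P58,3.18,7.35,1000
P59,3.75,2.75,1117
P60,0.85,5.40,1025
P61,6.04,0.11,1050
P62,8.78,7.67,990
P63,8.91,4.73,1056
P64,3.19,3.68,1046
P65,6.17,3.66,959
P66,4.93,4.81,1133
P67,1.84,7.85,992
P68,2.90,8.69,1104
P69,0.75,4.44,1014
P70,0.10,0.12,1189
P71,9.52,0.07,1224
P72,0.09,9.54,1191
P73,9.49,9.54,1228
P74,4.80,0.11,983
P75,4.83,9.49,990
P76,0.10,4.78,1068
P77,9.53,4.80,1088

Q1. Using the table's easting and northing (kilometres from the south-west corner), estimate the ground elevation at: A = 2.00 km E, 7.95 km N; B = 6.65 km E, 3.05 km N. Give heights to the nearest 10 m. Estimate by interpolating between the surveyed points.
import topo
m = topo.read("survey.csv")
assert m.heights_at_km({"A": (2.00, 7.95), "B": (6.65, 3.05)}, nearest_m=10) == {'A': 1000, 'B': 990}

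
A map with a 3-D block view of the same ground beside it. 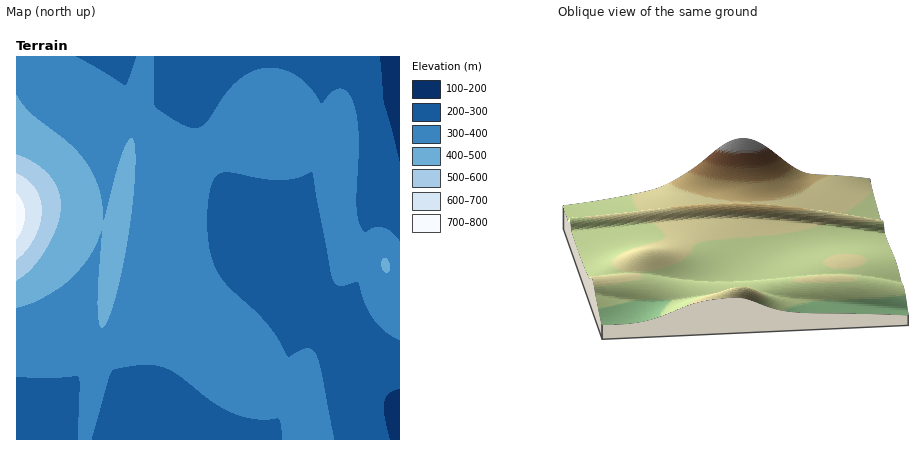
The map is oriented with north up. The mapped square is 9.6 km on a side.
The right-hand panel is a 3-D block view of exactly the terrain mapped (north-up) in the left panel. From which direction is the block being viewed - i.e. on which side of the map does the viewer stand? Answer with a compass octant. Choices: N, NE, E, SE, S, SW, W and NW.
E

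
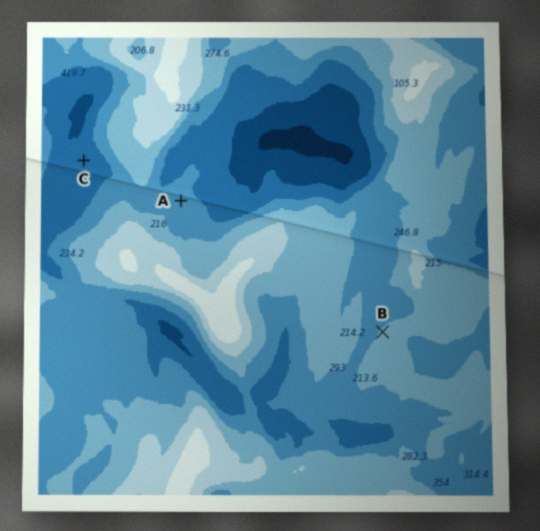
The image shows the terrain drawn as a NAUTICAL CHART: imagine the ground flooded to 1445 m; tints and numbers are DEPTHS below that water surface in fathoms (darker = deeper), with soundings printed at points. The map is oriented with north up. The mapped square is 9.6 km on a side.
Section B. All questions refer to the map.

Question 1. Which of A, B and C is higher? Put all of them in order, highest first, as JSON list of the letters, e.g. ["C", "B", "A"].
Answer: ["B", "A", "C"]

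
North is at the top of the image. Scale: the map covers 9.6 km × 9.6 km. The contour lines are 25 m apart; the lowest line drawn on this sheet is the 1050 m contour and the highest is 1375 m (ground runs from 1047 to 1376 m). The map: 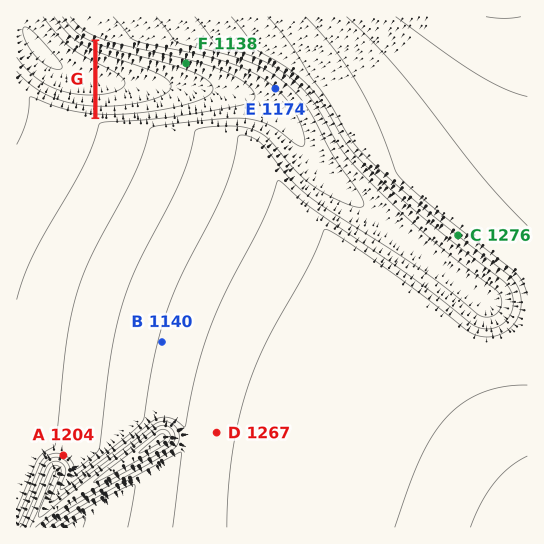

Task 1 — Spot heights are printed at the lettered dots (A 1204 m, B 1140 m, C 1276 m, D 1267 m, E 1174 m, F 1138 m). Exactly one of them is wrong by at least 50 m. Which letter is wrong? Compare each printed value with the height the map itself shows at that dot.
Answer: B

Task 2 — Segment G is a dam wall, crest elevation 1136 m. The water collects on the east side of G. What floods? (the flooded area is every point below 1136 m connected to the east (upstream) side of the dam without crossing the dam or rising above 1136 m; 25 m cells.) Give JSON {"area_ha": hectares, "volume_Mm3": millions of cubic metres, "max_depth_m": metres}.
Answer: {"area_ha": 242.0, "volume_Mm3": 74.62, "max_depth_m": 73}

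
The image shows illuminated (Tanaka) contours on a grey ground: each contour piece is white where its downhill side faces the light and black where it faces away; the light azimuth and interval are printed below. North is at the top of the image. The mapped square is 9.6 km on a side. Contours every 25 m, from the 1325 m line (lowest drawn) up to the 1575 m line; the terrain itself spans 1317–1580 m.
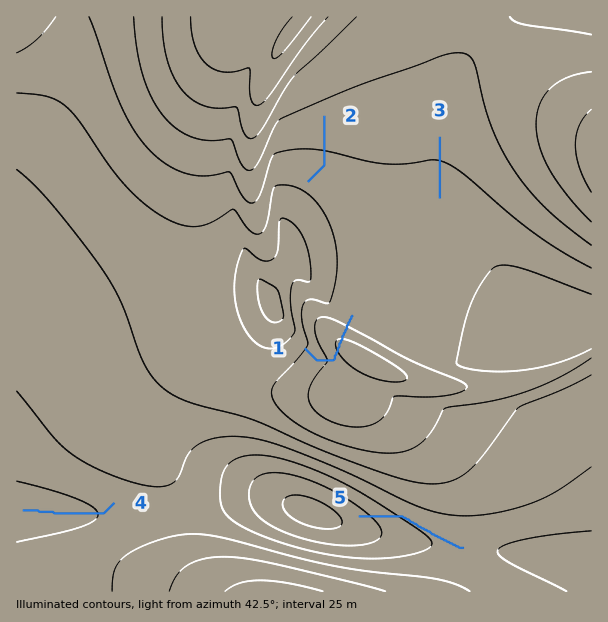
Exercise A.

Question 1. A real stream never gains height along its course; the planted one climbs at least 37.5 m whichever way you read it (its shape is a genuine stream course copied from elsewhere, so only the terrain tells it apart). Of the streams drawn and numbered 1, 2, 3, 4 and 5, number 1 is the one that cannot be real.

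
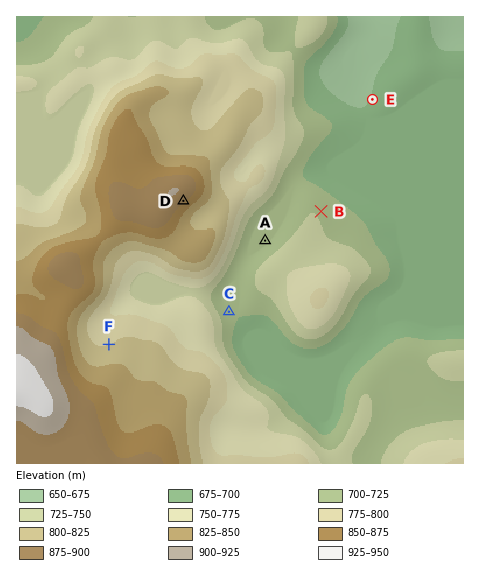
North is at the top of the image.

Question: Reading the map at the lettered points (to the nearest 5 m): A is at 700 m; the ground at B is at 720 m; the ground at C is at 705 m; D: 880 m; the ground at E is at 680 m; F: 800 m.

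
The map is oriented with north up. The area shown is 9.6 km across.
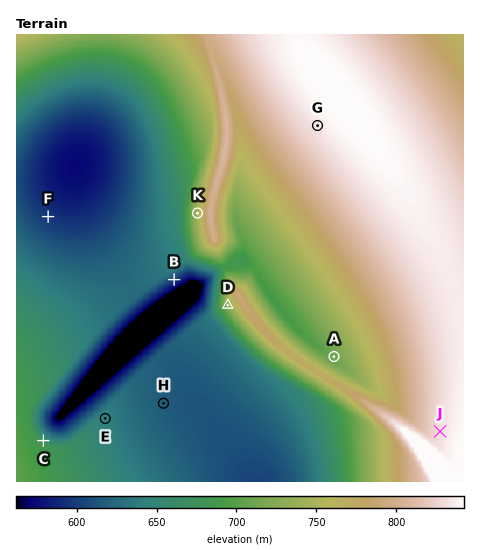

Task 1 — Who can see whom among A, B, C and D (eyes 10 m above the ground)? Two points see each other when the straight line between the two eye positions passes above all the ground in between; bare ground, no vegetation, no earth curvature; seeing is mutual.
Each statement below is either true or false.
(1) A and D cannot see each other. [true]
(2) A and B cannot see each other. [true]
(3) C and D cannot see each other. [false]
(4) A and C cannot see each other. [true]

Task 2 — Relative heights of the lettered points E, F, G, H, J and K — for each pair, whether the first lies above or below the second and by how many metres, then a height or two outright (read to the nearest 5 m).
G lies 240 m above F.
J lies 235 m above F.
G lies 220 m above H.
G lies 195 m above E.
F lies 150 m below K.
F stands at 595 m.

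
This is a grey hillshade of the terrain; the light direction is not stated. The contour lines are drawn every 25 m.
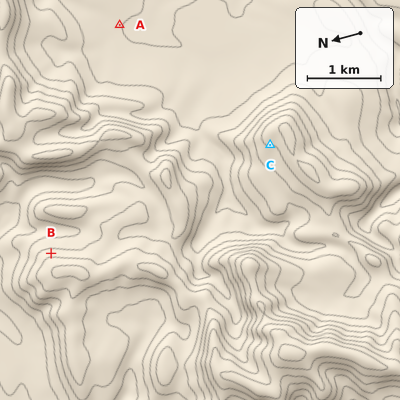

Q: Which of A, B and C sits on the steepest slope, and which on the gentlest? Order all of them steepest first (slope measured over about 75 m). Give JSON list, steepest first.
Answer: ["B", "C", "A"]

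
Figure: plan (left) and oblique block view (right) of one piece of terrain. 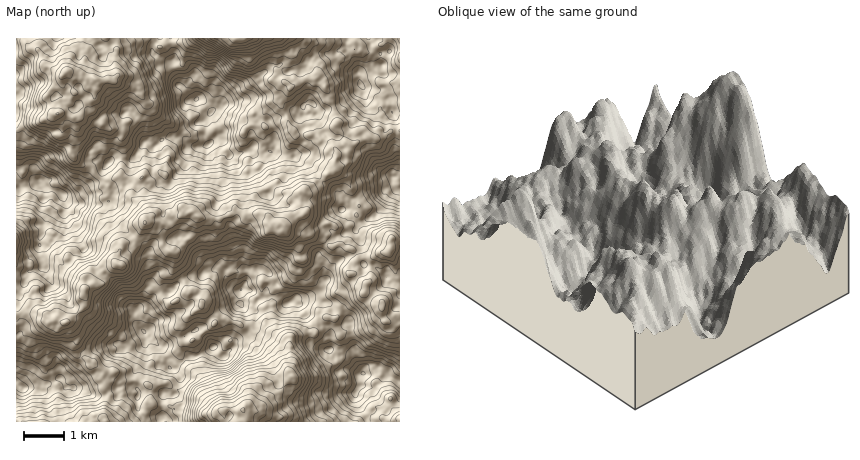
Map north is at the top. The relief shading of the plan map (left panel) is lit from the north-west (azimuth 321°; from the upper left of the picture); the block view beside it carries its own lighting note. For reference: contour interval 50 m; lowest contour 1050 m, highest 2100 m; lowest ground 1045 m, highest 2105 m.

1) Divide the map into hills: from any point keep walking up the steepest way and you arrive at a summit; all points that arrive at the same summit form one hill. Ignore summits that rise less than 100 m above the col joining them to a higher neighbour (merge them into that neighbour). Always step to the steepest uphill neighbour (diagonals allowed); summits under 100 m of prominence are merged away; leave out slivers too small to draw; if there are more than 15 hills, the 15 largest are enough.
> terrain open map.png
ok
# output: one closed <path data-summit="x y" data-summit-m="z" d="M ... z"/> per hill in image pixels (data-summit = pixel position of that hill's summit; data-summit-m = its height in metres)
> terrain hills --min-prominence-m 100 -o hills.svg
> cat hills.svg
<path data-summit="284 226" data-summit-m="1898" d="M364 87l-16 13-14 8-10 3-6-1-4 4-10-1-6 3 5 8-1 20-8 13-24-6-14 2 7 5 1 4-8 9-5-3-1-5 0 9-4 2-6-2-3-8-9-10-4-1-8-10-4-1-10 5-12 0-3 3-2 14-17 21-6-3-6 4-10-3-10 2-6-4-14 3-3 4 0 6-4 8 3 12 14 17 18 13 5 12 0 14 3 10-14 28 8-1 10-13 12-2 14-13 36-12 4 1 4 4 4-4 16 3 12-2 10 3 9 14 1 8 8 8 8-3 10 0 16-7 2-8 4-4-8-22 2-6 8-10 12-7 16-5 4-8-7-4-3-8-5-2 9-9 16-7 12-1 10-5 1-10 5-8-4-28-8-10 0-8 6-8-3-10-15-14z"/><path data-summit="240 38" data-summit-m="2092" d="M220 267l-36 11-16 14-12 2-10 13-6 1-5 4 3 12 8 10-1 8-7 4-24-2-30 9-12 21-4 5-6 1 3 6 17 3 14 7 8-1 14-8 12-1 9 6-2 6 1 12 6 8 6 1 14-3-1-22 11 0 6-18-11-10-8-20 21-8 14-8 18 17 18-13 4-22 4-8 1-14-9-4-7-10 0-6z"/><path data-summit="242 410" data-summit-m="2104" d="M232 268l-6 2-1 6 9 11 7 3-1 14-4 8-5 24-7 3-10 8-18-17-14 8-21 8 8 20 9 6 2 8-6 15-11-1-1 18 2 4-4 6 206 0 0-6-9-14-2-8 7-9 12 2 14-13-14-8-6 0-6 4-11-34 0-12-5-1-14 12-4-7-20-14-6-9-8-3-8 0-6-5-4-13-8-12-10-3-12 2z"/><path data-summit="66 72" data-summit-m="1935" d="M158 38l-142 0 0 134 6-3 8 1 3 6 7 4 4 6 20 9 8 1 16-11 10-4 5-11 9-11 12-1 8 2 2-2 12-17 8 5 8-7 18-2 12 9 10 1 6-2-4-9 2-4-1-12 6-10-7-9-14-3-11-12-6-16-1-9-19-7-1-8z"/><path data-summit="120 266" data-summit-m="1890" d="M66 200l-2 14 3 8 9 8 3 10-1 8-10 14-6 1-4-5-10-3-3-7-5-2 2 22 5 4 5 10-1 4-5 5-14 2-8-9-8 10 0 14 8 16-5 12 1 8-4 20 0 20 6 4 16 0 20-10 10 1 7-9 7-16 4-2 28-8 24 2 4-1 4-5 0-6-6-6-5-16 6-8 3-10 8-14-6-32-32-30-3-14-3-3-6 3-8 0-22-1z"/><path data-summit="382 306" data-summit-m="1759" d="M360 250l-4 4-16 6-11 10-9 22-14 6-9 2 19-1 14 5 4 6 10 3 7 11 0 12 11 34 6-4 10 1 22 15 0-98-10-2-16-16-10-2z"/><path data-summit="106 422" data-summit-m="1721" d="M48 384l-10 4-16 0-6-4 0 38 144 0 1-4-7-1-8 2-6-5-3-14 2-8-9-6-12 1-14 8-8 1-14-7-18-4-12 2z"/><path data-summit="390 250" data-summit-m="1788" d="M400 189l-12 9-3 6-11 12-14 6-4 8-16 5-14 9-8 12 8 23 3-9 11-10 16-6 4-7 0 9 4 8 10 2 16 16 10 2z"/><path data-summit="16 242" data-summit-m="1696" d="M40 182l-24 6 0 96 8-1 6-12 12-3-2-30 3-12 5-12 14-18-2-4-16-6z"/><path data-summit="400 38" data-summit-m="1535" d="M400 38l-30 0 2 8 9 10 1 8-14 9-9 1 2 12 13 4 6 7 6 2 6 14 8-1z"/><path data-summit="400 420" data-summit-m="1549" d="M388 375l-14 12-12-2-7 9 13 28 32 0 0-40z"/>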